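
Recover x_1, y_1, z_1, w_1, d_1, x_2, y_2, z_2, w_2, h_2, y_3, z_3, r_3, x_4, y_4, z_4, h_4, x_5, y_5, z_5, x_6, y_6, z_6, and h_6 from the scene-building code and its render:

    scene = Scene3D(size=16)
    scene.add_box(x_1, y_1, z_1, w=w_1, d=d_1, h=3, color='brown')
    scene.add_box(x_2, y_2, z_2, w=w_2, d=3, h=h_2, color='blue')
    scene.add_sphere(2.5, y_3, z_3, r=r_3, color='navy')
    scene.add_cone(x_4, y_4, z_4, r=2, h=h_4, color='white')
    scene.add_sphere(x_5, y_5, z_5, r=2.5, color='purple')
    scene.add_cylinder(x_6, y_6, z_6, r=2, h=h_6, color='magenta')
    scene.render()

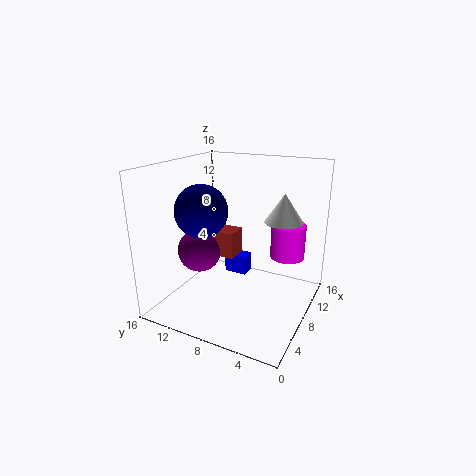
x_1 = 7.5; y_1 = 8.5; z_1 = 5.5; w_1 = 2.5; d_1 = 2.5; x_2 = 13; y_2 = 9.5; z_2 = 0.5; w_2 = 2; h_2 = 2.5; y_3 = 9; z_3 = 12.5; r_3 = 2.5; x_4 = 8.5; y_4 = 3; z_4 = 10.5; h_4 = 3; x_5 = 7; y_5 = 12.5; z_5 = 6; x_6 = 12; y_6 = 3.5; z_6 = 5; h_6 = 4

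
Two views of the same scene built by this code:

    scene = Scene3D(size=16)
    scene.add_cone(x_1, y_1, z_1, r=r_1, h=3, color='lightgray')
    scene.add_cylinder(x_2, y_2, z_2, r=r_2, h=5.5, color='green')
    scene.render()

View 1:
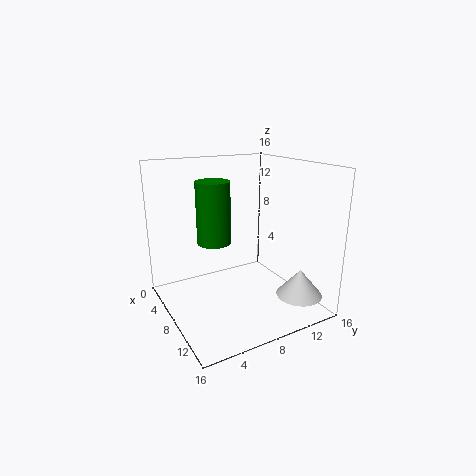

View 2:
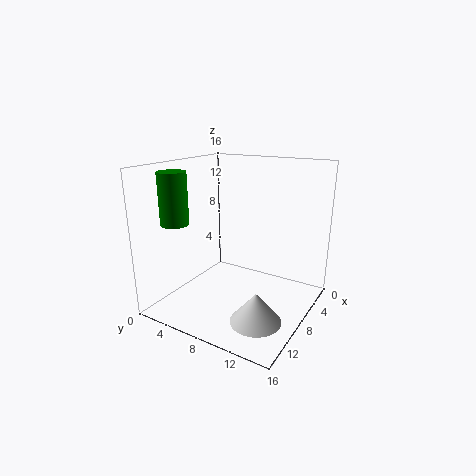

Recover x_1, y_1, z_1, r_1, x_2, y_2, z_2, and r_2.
x_1 = 13
y_1 = 13
z_1 = 2
r_1 = 2.5
x_2 = 12.5
y_2 = 3
z_2 = 10
r_2 = 1.5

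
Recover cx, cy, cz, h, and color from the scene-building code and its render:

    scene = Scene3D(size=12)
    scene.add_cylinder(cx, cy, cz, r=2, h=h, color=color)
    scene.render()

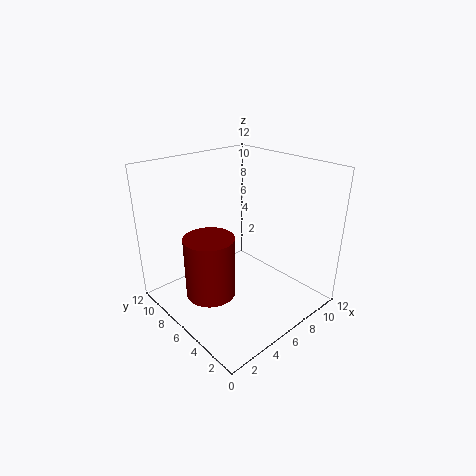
cx = 3
cy = 6
cz = 2
h = 5
color = 'maroon'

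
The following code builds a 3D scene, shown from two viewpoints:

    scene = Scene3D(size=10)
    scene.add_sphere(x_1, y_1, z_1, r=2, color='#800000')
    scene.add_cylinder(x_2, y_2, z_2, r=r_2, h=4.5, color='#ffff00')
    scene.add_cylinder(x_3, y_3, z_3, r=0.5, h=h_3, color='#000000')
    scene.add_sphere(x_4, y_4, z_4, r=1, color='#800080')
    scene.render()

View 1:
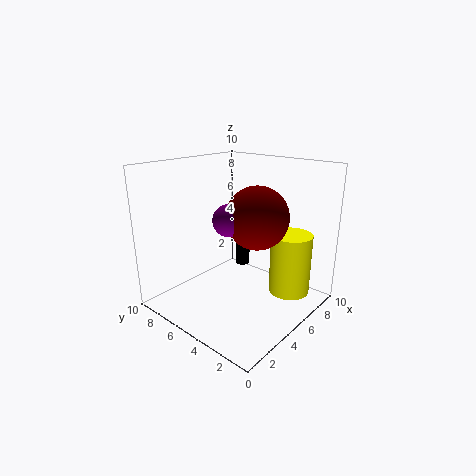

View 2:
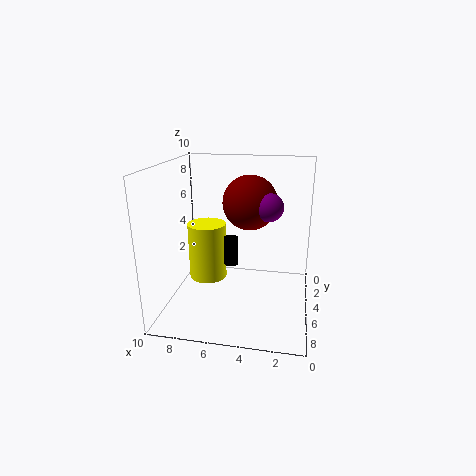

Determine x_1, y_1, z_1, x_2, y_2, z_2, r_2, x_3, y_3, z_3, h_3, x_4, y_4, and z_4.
x_1 = 4.5; y_1 = 3; z_1 = 7; x_2 = 8; y_2 = 2.5; z_2 = 0.5; r_2 = 1.5; x_3 = 5.5; y_3 = 5; z_3 = 3; h_3 = 2; x_4 = 3; y_4 = 4; z_4 = 7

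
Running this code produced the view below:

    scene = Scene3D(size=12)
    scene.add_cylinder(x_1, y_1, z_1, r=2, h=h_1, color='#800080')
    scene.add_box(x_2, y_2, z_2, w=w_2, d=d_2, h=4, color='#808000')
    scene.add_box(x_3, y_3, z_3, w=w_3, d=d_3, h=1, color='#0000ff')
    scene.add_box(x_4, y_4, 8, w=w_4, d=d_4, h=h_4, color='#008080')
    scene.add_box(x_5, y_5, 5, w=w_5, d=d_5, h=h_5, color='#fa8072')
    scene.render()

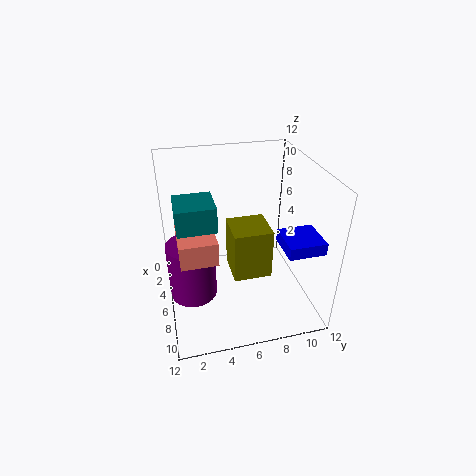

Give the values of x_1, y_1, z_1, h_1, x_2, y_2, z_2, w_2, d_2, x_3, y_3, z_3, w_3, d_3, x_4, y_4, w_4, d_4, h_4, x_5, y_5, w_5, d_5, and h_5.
x_1 = 6; y_1 = 2; z_1 = 1; h_1 = 5; x_2 = 6; y_2 = 5; z_2 = 4; w_2 = 3; d_2 = 3; x_3 = 7; y_3 = 9; z_3 = 6; w_3 = 3; d_3 = 3; x_4 = 5; y_4 = 1; w_4 = 3; d_4 = 3; h_4 = 2; x_5 = 4; y_5 = 1; w_5 = 4; d_5 = 3; h_5 = 2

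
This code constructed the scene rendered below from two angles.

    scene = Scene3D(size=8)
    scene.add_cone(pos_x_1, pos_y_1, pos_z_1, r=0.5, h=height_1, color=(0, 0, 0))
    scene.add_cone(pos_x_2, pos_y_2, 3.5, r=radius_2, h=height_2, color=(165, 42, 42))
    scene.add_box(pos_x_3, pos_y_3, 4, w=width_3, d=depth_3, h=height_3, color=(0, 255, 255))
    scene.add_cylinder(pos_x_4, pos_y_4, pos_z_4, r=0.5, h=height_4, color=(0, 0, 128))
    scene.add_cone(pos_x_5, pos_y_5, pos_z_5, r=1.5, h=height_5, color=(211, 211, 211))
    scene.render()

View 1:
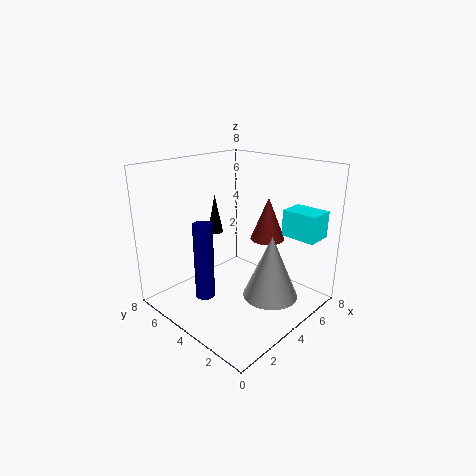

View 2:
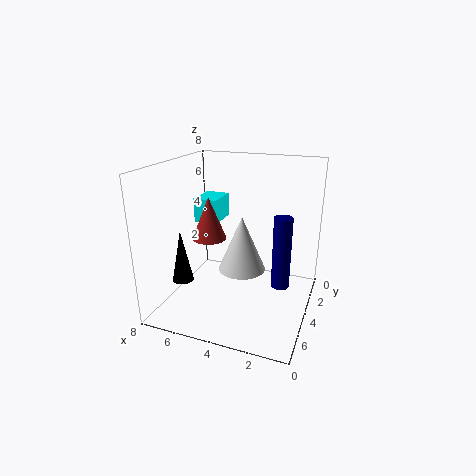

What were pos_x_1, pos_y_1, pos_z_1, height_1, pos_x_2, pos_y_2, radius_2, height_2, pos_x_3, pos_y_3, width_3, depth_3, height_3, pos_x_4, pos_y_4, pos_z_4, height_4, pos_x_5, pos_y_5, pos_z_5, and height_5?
pos_x_1 = 5.5, pos_y_1 = 7.5, pos_z_1 = 3, height_1 = 2.5, pos_x_2 = 6, pos_y_2 = 3.5, radius_2 = 1, height_2 = 2.5, pos_x_3 = 6, pos_y_3 = 0.5, width_3 = 1.5, depth_3 = 2, height_3 = 1.5, pos_x_4 = 1.5, pos_y_4 = 4, pos_z_4 = 1.5, height_4 = 4, pos_x_5 = 4.5, pos_y_5 = 2, pos_z_5 = 1, height_5 = 3.5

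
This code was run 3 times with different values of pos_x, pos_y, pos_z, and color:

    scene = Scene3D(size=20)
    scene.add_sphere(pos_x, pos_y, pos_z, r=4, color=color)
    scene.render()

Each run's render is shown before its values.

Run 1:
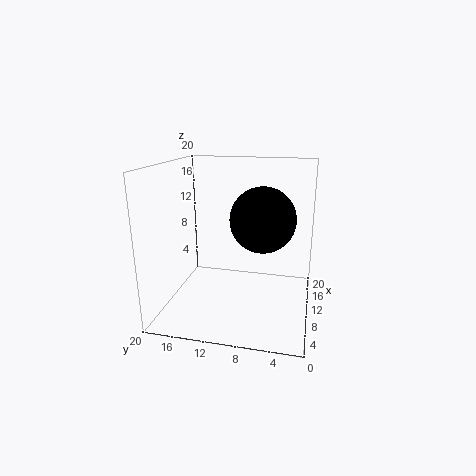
pos_x = 6
pos_y = 6
pos_z = 14
color = 'black'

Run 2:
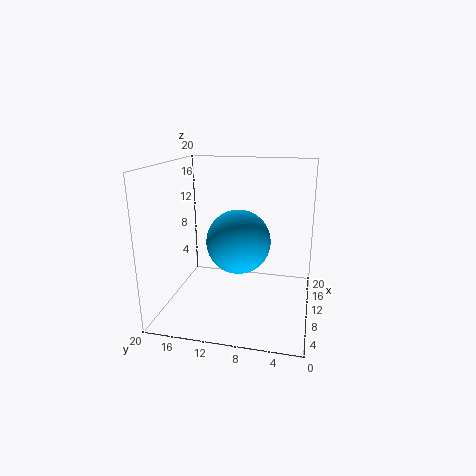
pos_x = 6
pos_y = 9
pos_z = 11
color = 'deepskyblue'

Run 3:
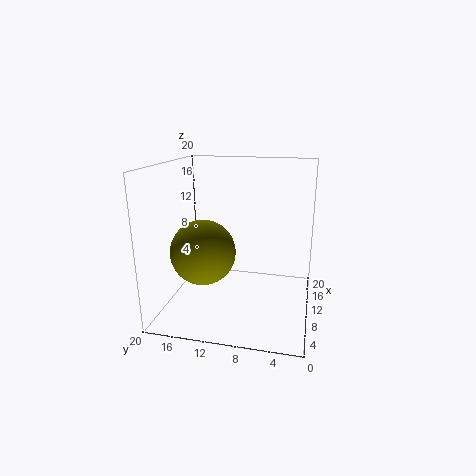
pos_x = 4
pos_y = 13
pos_z = 10
color = 'olive'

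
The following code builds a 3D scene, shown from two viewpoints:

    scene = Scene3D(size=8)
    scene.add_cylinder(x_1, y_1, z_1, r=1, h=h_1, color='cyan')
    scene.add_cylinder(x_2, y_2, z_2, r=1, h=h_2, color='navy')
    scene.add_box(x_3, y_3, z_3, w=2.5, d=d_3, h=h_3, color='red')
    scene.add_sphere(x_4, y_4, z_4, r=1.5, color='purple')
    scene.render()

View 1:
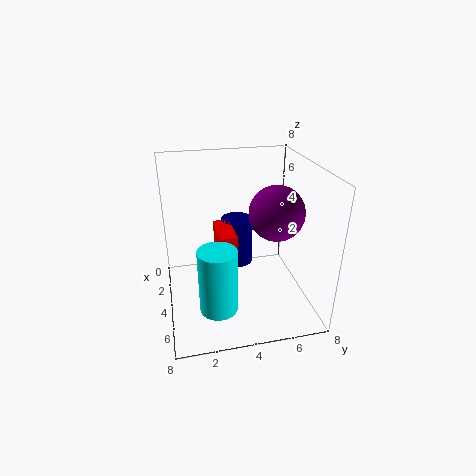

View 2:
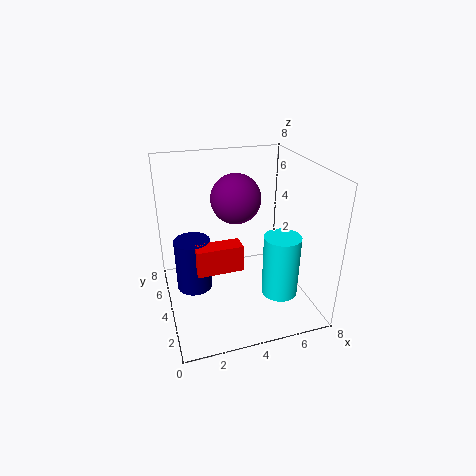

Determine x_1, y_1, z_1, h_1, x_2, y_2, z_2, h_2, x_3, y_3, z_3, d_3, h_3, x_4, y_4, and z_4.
x_1 = 6, y_1 = 2.5, z_1 = 1, h_1 = 3.5, x_2 = 1.5, y_2 = 4.5, z_2 = 1, h_2 = 3, x_3 = 1.5, y_3 = 3, z_3 = 2.5, d_3 = 1, h_3 = 1.5, x_4 = 4.5, y_4 = 6, z_4 = 5.5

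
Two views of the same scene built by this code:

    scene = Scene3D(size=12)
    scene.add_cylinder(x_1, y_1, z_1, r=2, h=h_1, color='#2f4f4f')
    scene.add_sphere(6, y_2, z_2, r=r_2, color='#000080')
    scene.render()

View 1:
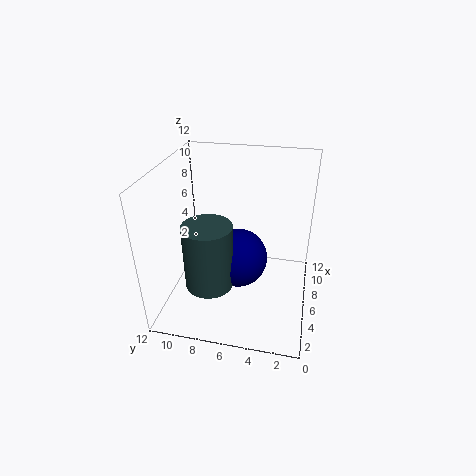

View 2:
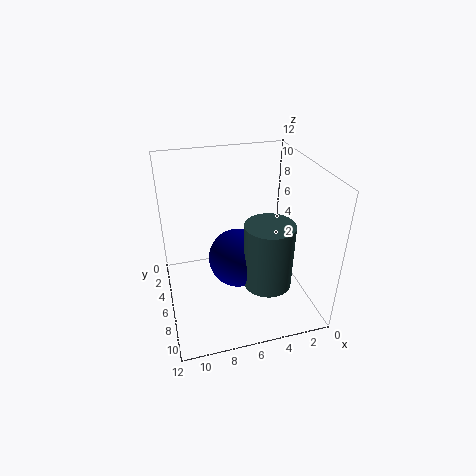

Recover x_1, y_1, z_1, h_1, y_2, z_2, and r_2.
x_1 = 4, y_1 = 8, z_1 = 2.5, h_1 = 5.5, y_2 = 6, z_2 = 4, r_2 = 2.5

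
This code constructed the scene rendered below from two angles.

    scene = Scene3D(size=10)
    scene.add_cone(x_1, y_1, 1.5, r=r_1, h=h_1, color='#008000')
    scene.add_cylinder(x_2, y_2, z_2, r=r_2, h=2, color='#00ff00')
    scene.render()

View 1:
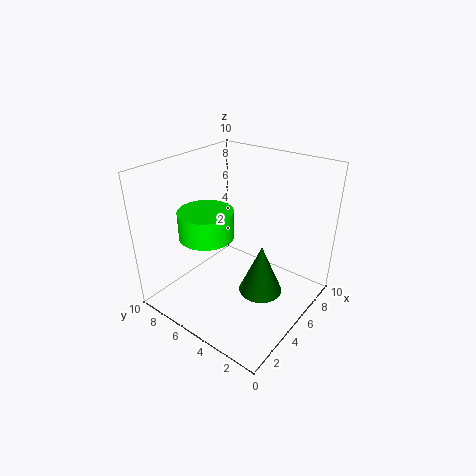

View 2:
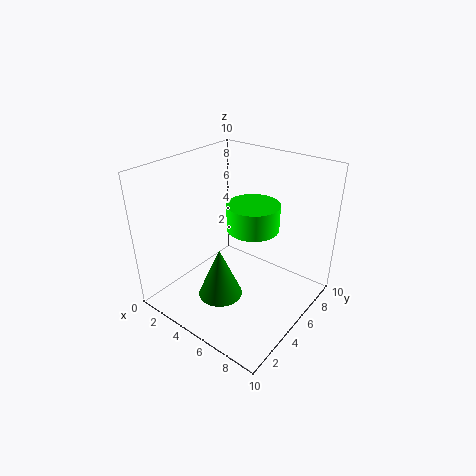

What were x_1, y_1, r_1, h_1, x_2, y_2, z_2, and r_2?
x_1 = 5
y_1 = 3
r_1 = 1.5
h_1 = 3.5
x_2 = 4.5
y_2 = 7.5
z_2 = 4.5
r_2 = 2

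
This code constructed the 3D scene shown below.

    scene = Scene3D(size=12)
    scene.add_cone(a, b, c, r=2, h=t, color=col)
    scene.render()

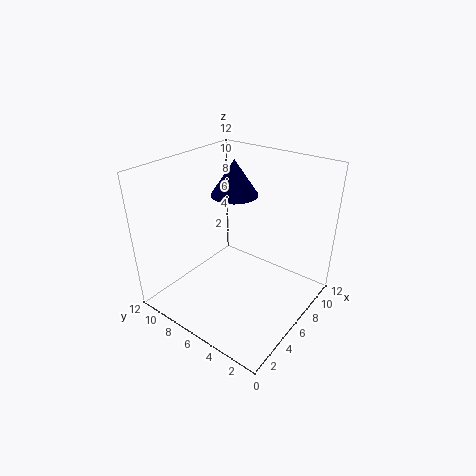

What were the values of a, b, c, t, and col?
a = 7.5, b = 7.5, c = 9, t = 3, col = 'navy'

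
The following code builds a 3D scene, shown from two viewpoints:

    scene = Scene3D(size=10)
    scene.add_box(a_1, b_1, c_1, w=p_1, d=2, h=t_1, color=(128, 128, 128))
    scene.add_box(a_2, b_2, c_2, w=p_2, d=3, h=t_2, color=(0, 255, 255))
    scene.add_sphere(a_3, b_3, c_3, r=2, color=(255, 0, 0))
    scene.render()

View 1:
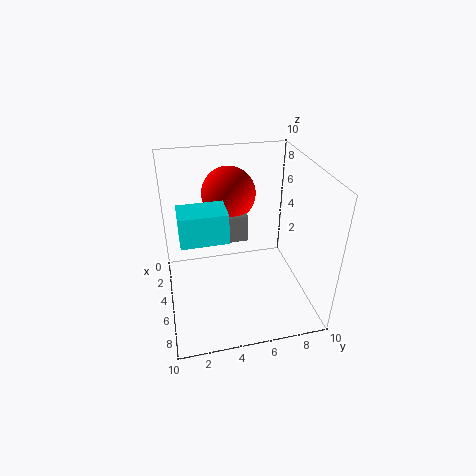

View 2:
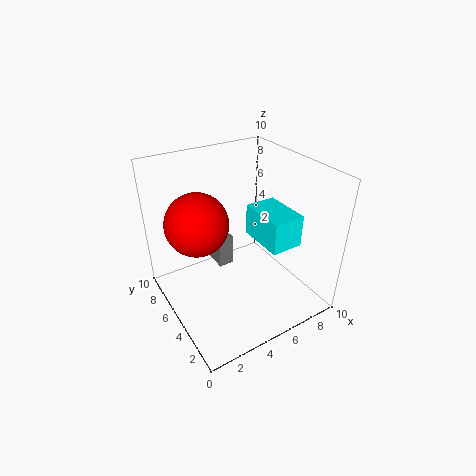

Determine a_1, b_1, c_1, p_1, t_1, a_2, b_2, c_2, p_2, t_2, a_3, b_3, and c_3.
a_1 = 3, b_1 = 4, c_1 = 4, p_1 = 1, t_1 = 2, a_2 = 5, b_2 = 1, c_2 = 6, p_2 = 2, t_2 = 2, a_3 = 2, b_3 = 5, c_3 = 7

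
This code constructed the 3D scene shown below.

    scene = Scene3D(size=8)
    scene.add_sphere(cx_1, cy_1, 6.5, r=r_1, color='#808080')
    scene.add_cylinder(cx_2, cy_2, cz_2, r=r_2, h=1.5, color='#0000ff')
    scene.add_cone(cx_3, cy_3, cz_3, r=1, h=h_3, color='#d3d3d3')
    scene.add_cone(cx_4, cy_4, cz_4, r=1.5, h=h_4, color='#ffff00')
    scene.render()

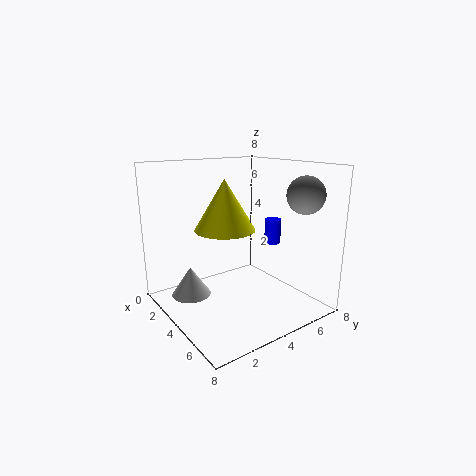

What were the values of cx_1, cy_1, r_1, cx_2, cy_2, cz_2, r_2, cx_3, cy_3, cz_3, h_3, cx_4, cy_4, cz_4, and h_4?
cx_1 = 6.5
cy_1 = 6.5
r_1 = 1
cx_2 = 3.5
cy_2 = 7
cz_2 = 3
r_2 = 0.5
cx_3 = 4
cy_3 = 1
cz_3 = 1.5
h_3 = 1.5
cx_4 = 5
cy_4 = 2.5
cz_4 = 5
h_4 = 2.5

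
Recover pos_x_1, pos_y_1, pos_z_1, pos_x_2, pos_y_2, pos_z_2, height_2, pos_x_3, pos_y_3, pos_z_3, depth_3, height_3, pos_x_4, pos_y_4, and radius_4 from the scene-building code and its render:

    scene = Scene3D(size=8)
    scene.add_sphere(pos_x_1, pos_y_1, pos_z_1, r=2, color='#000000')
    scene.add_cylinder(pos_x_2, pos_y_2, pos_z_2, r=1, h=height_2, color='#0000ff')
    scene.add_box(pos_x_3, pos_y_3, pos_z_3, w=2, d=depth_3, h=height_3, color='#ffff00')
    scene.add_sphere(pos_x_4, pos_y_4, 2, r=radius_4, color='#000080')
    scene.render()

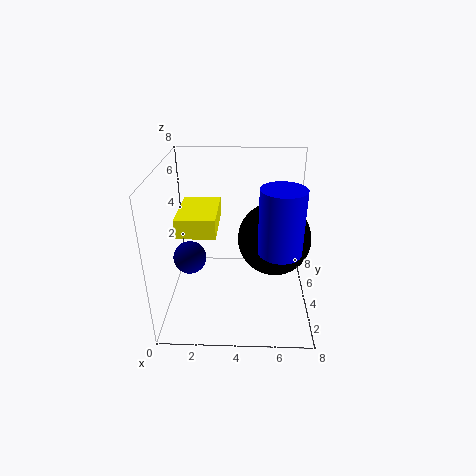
pos_x_1 = 6
pos_y_1 = 4
pos_z_1 = 4
pos_x_2 = 6
pos_y_2 = 1
pos_z_2 = 5
height_2 = 3
pos_x_3 = 1
pos_y_3 = 2
pos_z_3 = 5
depth_3 = 3
height_3 = 1
pos_x_4 = 1
pos_y_4 = 5
radius_4 = 1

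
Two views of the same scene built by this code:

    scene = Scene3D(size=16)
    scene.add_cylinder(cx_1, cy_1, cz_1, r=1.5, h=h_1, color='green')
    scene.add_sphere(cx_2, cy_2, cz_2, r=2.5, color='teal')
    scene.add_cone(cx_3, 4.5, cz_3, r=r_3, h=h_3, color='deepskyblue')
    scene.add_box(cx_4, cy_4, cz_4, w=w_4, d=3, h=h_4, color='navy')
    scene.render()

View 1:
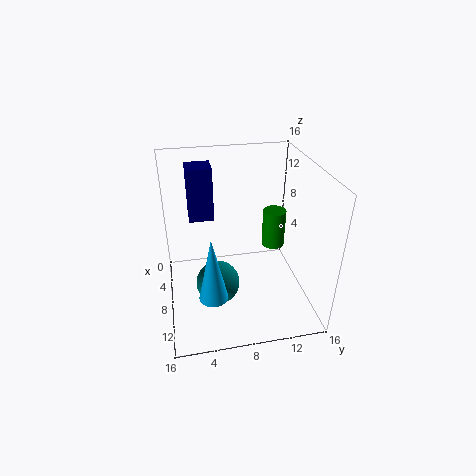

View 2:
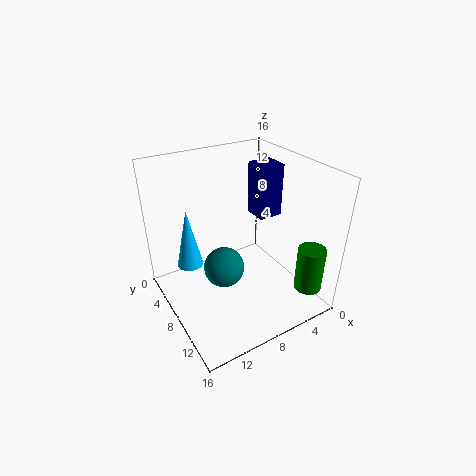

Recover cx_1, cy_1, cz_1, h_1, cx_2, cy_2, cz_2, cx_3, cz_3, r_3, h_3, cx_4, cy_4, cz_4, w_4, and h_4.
cx_1 = 2.5, cy_1 = 14, cz_1 = 3, h_1 = 5, cx_2 = 8.5, cy_2 = 5.5, cz_2 = 2.5, cx_3 = 12.5, cz_3 = 4, r_3 = 1.5, h_3 = 7, cx_4 = 0.5, cy_4 = 3, cz_4 = 8, w_4 = 3, h_4 = 6.5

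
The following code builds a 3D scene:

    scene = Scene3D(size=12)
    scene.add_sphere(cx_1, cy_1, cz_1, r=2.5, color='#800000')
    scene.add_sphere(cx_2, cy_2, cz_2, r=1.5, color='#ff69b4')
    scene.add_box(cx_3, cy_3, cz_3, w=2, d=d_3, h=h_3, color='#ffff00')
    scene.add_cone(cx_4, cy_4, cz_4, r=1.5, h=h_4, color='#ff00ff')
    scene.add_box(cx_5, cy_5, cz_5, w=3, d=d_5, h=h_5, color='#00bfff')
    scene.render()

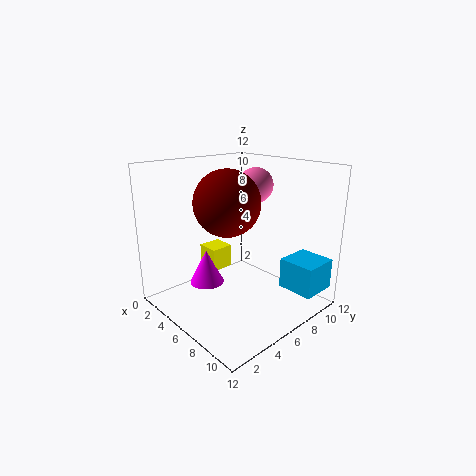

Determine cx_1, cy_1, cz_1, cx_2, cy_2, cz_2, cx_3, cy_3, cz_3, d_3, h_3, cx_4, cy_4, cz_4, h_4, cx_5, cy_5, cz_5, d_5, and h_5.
cx_1 = 7; cy_1 = 4; cz_1 = 9.5; cx_2 = 5.5; cy_2 = 8.5; cz_2 = 10; cx_3 = 2; cy_3 = 5; cz_3 = 2.5; d_3 = 2; h_3 = 2; cx_4 = 3.5; cy_4 = 4.5; cz_4 = 1.5; h_4 = 3; cx_5 = 9; cy_5 = 8; cz_5 = 2; d_5 = 3; h_5 = 2.5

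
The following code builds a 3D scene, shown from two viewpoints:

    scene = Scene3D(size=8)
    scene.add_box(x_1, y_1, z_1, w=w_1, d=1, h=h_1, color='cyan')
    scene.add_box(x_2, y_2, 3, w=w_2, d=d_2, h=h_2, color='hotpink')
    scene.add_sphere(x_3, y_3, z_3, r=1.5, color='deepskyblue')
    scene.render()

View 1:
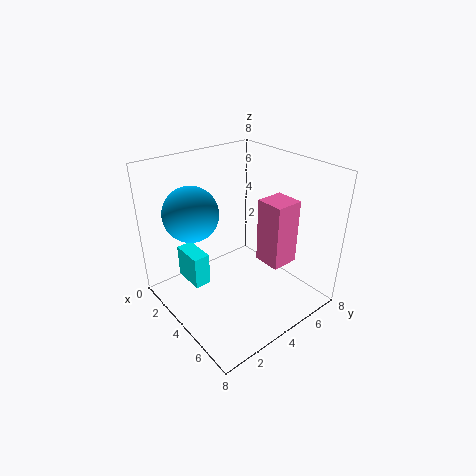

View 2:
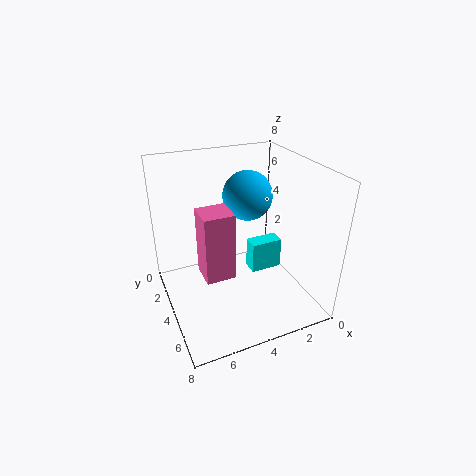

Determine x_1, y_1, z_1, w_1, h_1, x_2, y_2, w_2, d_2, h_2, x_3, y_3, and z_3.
x_1 = 0.5, y_1 = 2, z_1 = 0.5, w_1 = 2, h_1 = 2, x_2 = 5, y_2 = 4.5, w_2 = 1.5, d_2 = 1.5, h_2 = 3.5, x_3 = 2.5, y_3 = 2, z_3 = 5.5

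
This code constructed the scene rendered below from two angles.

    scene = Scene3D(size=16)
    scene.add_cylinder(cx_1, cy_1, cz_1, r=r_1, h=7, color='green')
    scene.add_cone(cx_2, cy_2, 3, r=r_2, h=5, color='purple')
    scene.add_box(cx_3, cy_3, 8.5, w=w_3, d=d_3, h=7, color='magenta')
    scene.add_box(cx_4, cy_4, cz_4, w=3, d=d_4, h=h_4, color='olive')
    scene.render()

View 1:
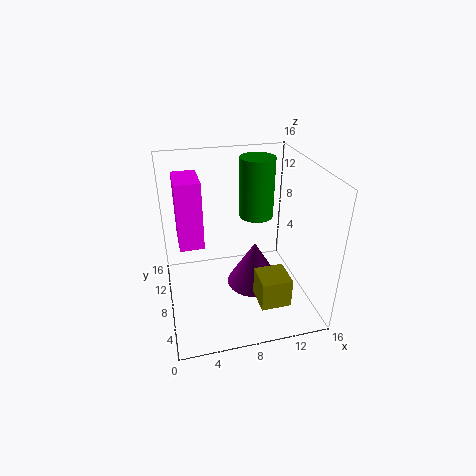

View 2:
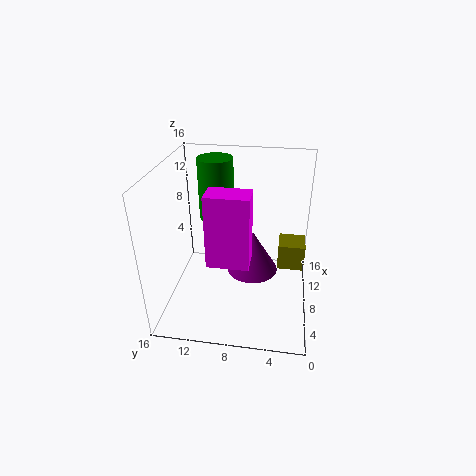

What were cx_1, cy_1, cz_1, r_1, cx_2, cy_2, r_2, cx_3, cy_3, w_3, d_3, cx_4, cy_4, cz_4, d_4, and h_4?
cx_1 = 11
cy_1 = 11
cz_1 = 9
r_1 = 2
cx_2 = 9.5
cy_2 = 6.5
r_2 = 3
cx_3 = 1.5
cy_3 = 6
w_3 = 2.5
d_3 = 4
cx_4 = 8.5
cy_4 = 0.5
cz_4 = 4
d_4 = 3
h_4 = 3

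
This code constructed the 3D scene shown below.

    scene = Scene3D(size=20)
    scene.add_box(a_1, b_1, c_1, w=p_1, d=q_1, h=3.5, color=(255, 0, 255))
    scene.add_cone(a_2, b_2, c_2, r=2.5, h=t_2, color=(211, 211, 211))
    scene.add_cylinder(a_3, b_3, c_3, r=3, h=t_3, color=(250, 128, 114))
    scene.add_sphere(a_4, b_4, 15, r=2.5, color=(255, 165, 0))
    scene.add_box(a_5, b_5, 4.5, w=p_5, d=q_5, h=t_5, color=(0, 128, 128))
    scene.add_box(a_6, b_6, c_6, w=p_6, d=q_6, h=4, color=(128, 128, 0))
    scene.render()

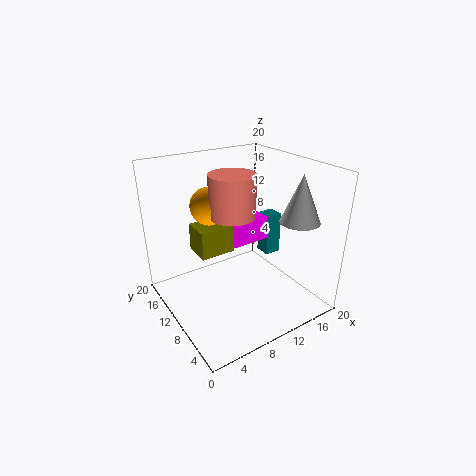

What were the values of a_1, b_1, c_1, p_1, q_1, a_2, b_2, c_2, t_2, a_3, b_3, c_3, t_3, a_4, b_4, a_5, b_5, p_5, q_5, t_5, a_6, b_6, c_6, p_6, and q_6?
a_1 = 10, b_1 = 11.5, c_1 = 7.5, p_1 = 6.5, q_1 = 3, a_2 = 14.5, b_2 = 3, c_2 = 14, t_2 = 6, a_3 = 8.5, b_3 = 9, c_3 = 14, t_3 = 5.5, a_4 = 6.5, b_4 = 11.5, a_5 = 16.5, b_5 = 11.5, p_5 = 2.5, q_5 = 2.5, t_5 = 6.5, a_6 = 5, b_6 = 11, c_6 = 7.5, p_6 = 5, q_6 = 4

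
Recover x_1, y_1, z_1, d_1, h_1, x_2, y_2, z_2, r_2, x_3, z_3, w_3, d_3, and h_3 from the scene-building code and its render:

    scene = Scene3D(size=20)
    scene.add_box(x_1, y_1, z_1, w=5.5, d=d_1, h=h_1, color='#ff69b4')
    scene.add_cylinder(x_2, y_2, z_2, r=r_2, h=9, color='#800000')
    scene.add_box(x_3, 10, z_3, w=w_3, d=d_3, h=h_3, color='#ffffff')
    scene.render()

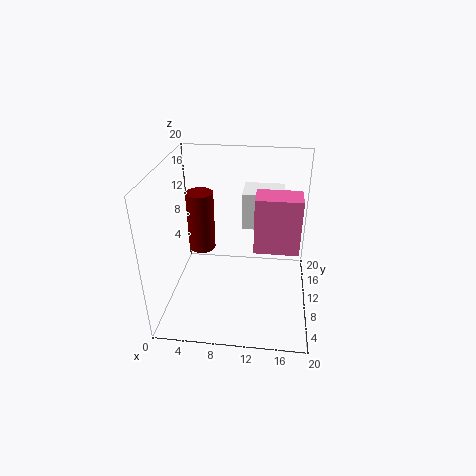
x_1 = 12.5
y_1 = 5
z_1 = 11
d_1 = 3.5
h_1 = 7
x_2 = 4
y_2 = 13.5
z_2 = 6
r_2 = 2
x_3 = 10.5
z_3 = 11.5
w_3 = 5.5
d_3 = 4.5
h_3 = 5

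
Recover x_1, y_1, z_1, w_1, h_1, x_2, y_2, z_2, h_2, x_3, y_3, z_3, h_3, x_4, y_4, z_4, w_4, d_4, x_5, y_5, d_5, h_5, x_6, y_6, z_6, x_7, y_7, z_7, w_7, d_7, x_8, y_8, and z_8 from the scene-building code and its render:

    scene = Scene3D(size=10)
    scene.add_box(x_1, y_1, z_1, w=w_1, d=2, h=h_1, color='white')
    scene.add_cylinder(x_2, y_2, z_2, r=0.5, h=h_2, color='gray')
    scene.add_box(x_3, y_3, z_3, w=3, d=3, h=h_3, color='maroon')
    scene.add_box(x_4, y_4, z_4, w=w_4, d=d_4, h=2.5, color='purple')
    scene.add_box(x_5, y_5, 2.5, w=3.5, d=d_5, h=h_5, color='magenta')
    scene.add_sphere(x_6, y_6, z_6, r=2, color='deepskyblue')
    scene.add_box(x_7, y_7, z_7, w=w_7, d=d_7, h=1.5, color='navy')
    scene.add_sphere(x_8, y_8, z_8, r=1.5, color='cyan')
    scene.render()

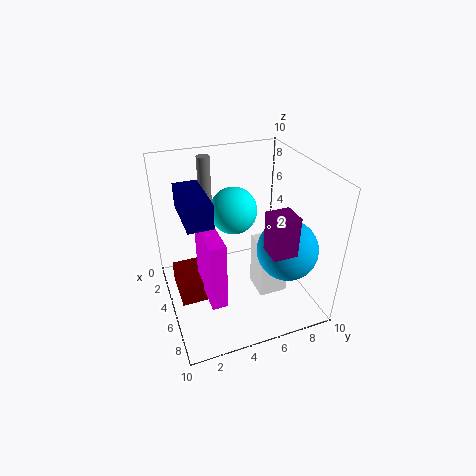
x_1 = 5
y_1 = 6
z_1 = 1
w_1 = 2
h_1 = 4
x_2 = 0.5
y_2 = 4
z_2 = 4.5
h_2 = 5
x_3 = 3.5
y_3 = 0.5
z_3 = 1.5
h_3 = 1.5
x_4 = 8
y_4 = 5.5
z_4 = 6
w_4 = 1.5
d_4 = 1.5
x_5 = 5
y_5 = 2
d_5 = 1
h_5 = 4.5
x_6 = 7.5
y_6 = 7.5
z_6 = 5
x_7 = 4.5
y_7 = 1
z_7 = 8
w_7 = 3.5
d_7 = 1.5
x_8 = 5.5
y_8 = 4.5
z_8 = 7.5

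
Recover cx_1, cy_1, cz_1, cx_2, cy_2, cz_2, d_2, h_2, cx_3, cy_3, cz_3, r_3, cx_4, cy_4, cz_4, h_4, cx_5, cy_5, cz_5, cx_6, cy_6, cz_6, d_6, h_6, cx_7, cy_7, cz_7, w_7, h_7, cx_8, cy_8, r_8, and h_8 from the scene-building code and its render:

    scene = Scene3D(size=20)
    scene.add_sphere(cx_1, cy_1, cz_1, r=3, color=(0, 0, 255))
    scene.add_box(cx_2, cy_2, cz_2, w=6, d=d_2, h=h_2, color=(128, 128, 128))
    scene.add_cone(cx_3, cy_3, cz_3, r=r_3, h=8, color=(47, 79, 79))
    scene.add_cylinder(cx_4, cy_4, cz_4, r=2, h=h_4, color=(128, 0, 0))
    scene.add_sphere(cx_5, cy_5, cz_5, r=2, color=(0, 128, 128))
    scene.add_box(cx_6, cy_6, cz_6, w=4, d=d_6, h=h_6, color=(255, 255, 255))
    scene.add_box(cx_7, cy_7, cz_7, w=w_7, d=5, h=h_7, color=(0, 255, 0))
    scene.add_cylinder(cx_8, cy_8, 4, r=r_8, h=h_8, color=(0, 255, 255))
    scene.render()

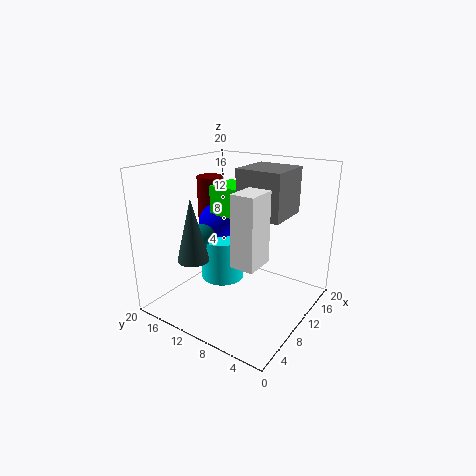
cx_1 = 11
cy_1 = 14
cz_1 = 11
cx_2 = 8
cy_2 = 3
cz_2 = 14
d_2 = 6
h_2 = 6
cx_3 = 3
cy_3 = 12
cz_3 = 9
r_3 = 2
cx_4 = 14
cy_4 = 18
cz_4 = 9
h_4 = 8
cx_5 = 7
cy_5 = 14
cz_5 = 10
cx_6 = 4
cy_6 = 4
cz_6 = 9
d_6 = 3
h_6 = 9
cx_7 = 9
cy_7 = 9
cz_7 = 13
w_7 = 5
h_7 = 4
cx_8 = 9
cy_8 = 12
r_8 = 3
h_8 = 6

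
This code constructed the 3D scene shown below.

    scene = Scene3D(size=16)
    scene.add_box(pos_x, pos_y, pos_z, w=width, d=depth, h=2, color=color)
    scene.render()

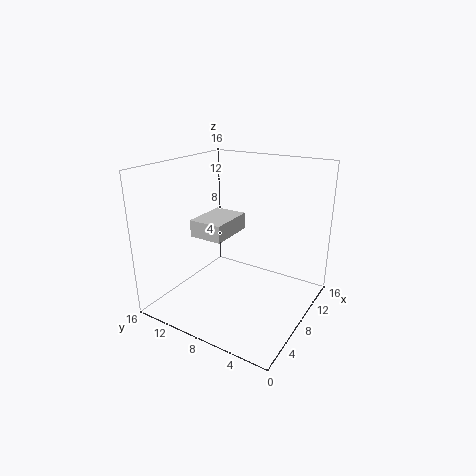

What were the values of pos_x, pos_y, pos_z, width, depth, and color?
pos_x = 6.5
pos_y = 9.5
pos_z = 7.5
width = 5.5
depth = 4
color = 'lightgray'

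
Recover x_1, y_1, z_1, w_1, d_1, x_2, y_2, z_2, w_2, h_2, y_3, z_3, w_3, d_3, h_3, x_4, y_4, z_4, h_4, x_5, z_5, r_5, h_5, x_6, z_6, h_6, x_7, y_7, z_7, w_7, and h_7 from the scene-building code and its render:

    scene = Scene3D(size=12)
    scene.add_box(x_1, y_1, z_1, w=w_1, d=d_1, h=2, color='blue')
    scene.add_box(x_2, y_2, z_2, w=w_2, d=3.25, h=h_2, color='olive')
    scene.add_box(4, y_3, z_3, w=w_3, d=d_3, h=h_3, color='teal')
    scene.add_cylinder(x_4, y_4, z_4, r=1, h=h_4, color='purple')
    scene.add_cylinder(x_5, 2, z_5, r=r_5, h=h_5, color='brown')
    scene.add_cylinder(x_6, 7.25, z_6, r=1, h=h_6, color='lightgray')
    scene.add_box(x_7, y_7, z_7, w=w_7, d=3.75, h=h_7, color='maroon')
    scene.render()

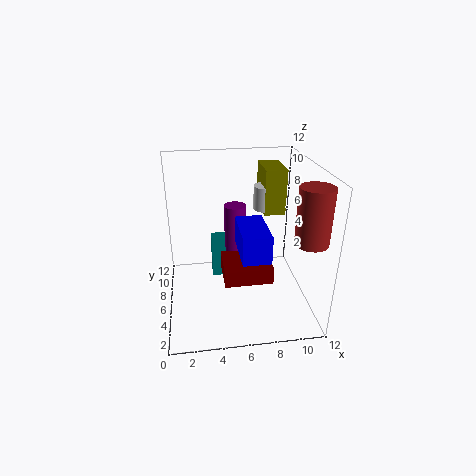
x_1 = 5.5; y_1 = 0.5; z_1 = 6.75; w_1 = 2; d_1 = 3.75; x_2 = 8.25; y_2 = 6.25; z_2 = 7.75; w_2 = 1.75; h_2 = 3.75; y_3 = 9.25; z_3 = 0.25; w_3 = 1.75; d_3 = 1.5; h_3 = 4; x_4 = 6.25; y_4 = 9.5; z_4 = 1.75; h_4 = 5.75; x_5 = 10.75; z_5 = 7.25; r_5 = 1.25; h_5 = 4.25; x_6 = 8.5; z_6 = 8; h_6 = 2; x_7 = 4.75; y_7 = 5; z_7 = 1.75; w_7 = 4.25; h_7 = 1.5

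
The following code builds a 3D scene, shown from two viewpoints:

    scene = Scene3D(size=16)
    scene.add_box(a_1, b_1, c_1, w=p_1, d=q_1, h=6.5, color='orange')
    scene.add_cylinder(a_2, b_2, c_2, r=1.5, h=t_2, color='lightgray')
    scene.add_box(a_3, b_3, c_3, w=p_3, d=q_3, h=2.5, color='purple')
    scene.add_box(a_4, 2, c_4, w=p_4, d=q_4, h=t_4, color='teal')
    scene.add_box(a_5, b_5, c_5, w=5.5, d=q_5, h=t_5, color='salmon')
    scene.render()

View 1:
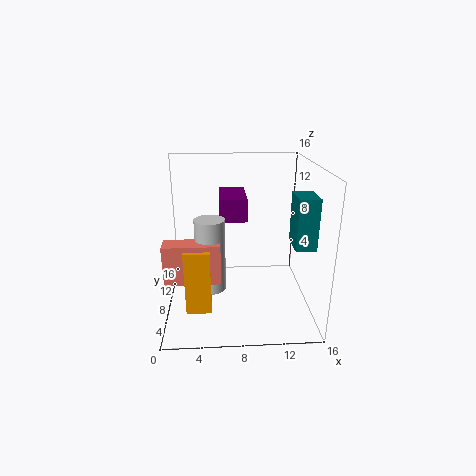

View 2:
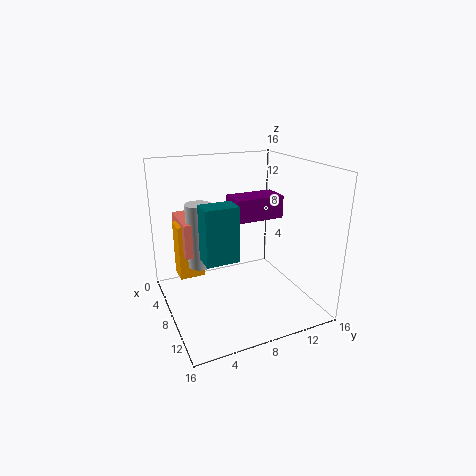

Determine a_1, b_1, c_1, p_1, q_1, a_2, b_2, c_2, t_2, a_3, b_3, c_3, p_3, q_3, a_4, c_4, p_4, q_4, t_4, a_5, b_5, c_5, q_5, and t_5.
a_1 = 2.5
b_1 = 2
c_1 = 2.5
p_1 = 2.5
q_1 = 3
a_2 = 5
b_2 = 4.5
c_2 = 4
t_2 = 7.5
a_3 = 6
b_3 = 7.5
c_3 = 10
p_3 = 3
q_3 = 5.5
a_4 = 13
c_4 = 9
p_4 = 2
q_4 = 3
t_4 = 5
a_5 = 0.5
b_5 = 2.5
c_5 = 5.5
q_5 = 2
t_5 = 4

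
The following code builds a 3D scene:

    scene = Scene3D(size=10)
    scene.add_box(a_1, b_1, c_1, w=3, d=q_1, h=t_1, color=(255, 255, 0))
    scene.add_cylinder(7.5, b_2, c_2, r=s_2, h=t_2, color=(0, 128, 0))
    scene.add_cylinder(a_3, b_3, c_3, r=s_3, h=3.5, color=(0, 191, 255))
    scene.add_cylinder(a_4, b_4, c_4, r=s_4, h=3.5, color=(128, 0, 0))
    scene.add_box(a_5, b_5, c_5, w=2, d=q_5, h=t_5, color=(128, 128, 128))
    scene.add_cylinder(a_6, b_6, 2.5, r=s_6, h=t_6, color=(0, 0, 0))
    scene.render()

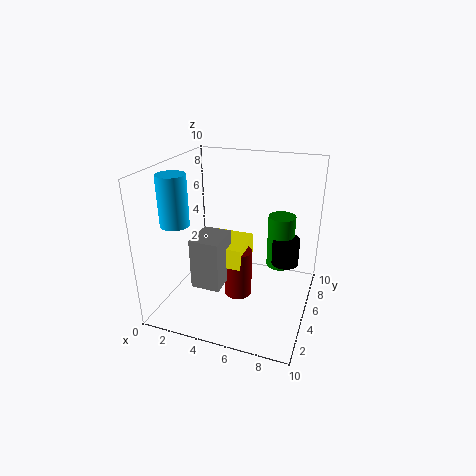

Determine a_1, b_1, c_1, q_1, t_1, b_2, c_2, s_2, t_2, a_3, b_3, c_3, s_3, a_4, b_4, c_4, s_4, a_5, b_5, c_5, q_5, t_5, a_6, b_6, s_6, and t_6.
a_1 = 2.5
b_1 = 4
c_1 = 3
q_1 = 3
t_1 = 1.5
b_2 = 7.5
c_2 = 2
s_2 = 1
t_2 = 4
a_3 = 1
b_3 = 3.5
c_3 = 6
s_3 = 1
a_4 = 5
b_4 = 5
c_4 = 0.5
s_4 = 1
a_5 = 2.5
b_5 = 2.5
c_5 = 2
q_5 = 2.5
t_5 = 3.5
a_6 = 8
b_6 = 7
s_6 = 1
t_6 = 2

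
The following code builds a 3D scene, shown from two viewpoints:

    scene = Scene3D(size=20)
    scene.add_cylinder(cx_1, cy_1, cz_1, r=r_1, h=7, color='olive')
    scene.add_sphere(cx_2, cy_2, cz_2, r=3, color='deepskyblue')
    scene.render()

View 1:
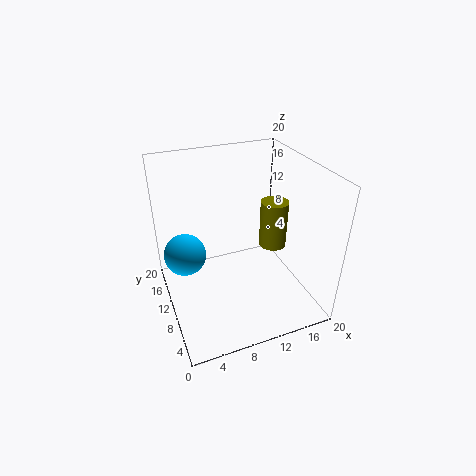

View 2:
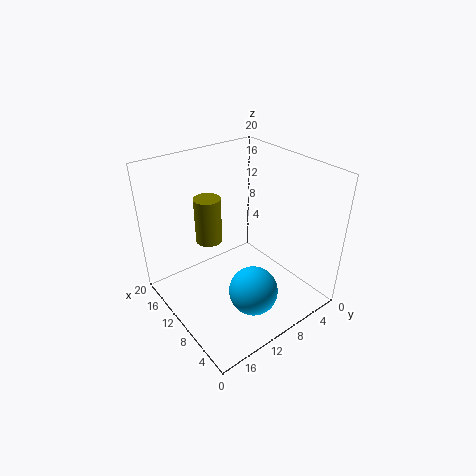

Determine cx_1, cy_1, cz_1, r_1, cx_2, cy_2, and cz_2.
cx_1 = 16
cy_1 = 11
cz_1 = 7
r_1 = 2
cx_2 = 3
cy_2 = 13
cz_2 = 7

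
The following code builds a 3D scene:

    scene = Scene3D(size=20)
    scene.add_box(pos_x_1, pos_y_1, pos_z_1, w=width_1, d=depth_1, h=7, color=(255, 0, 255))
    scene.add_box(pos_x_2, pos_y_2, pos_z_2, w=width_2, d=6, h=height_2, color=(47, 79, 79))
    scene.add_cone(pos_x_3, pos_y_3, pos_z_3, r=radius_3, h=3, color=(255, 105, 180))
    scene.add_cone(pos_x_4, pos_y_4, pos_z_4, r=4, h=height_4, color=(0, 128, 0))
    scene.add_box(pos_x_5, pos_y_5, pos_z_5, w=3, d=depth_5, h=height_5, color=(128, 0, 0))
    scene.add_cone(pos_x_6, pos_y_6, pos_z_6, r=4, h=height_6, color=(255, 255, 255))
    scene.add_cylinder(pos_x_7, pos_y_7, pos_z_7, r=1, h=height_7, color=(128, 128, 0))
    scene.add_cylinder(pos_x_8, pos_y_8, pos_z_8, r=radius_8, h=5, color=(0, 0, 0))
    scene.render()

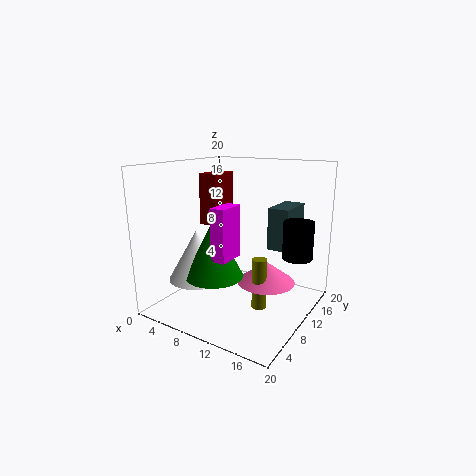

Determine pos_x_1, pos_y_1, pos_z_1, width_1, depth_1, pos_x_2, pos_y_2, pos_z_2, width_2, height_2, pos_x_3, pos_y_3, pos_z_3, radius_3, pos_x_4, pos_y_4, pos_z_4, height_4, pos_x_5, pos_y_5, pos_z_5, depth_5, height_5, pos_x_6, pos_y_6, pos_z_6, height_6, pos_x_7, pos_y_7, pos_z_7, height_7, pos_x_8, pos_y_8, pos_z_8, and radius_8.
pos_x_1 = 9; pos_y_1 = 5; pos_z_1 = 8; width_1 = 2; depth_1 = 4; pos_x_2 = 13; pos_y_2 = 13; pos_z_2 = 8; width_2 = 3; height_2 = 6; pos_x_3 = 14; pos_y_3 = 11; pos_z_3 = 4; radius_3 = 4; pos_x_4 = 8; pos_y_4 = 7; pos_z_4 = 5; height_4 = 8; pos_x_5 = 1; pos_y_5 = 13; pos_z_5 = 10; depth_5 = 5; height_5 = 8; pos_x_6 = 5; pos_y_6 = 7; pos_z_6 = 4; height_6 = 7; pos_x_7 = 14; pos_y_7 = 9; pos_z_7 = 1; height_7 = 7; pos_x_8 = 18; pos_y_8 = 12; pos_z_8 = 8; radius_8 = 2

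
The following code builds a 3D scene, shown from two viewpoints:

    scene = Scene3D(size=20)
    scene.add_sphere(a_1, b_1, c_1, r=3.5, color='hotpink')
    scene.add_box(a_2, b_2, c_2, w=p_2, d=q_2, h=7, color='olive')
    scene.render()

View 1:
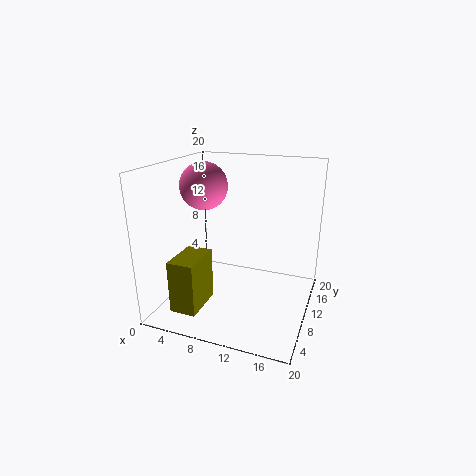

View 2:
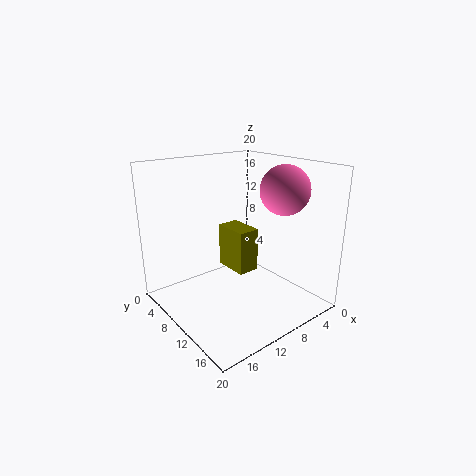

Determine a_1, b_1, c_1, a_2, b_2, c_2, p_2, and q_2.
a_1 = 3.75; b_1 = 12.5; c_1 = 16.25; a_2 = 3.75; b_2 = 1.5; c_2 = 2; p_2 = 3.5; q_2 = 5.75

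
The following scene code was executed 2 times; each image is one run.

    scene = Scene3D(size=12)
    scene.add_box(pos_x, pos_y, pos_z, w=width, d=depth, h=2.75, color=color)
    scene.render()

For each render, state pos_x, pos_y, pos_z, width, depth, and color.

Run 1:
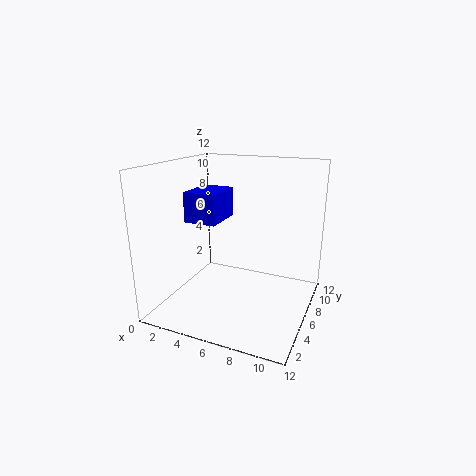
pos_x = 0.5
pos_y = 6.5
pos_z = 6.5
width = 3
depth = 4
color = 'blue'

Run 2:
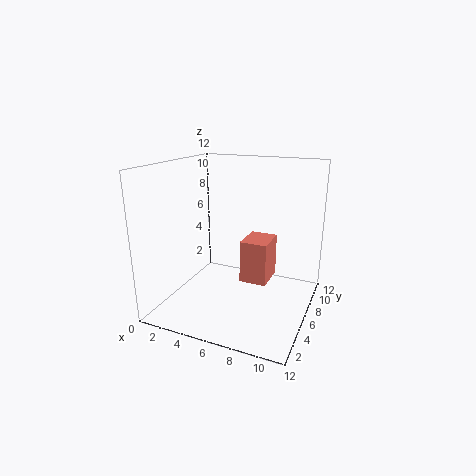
pos_x = 8.5
pos_y = 0.5
pos_z = 5.25
width = 1.75
depth = 2.25
color = 'salmon'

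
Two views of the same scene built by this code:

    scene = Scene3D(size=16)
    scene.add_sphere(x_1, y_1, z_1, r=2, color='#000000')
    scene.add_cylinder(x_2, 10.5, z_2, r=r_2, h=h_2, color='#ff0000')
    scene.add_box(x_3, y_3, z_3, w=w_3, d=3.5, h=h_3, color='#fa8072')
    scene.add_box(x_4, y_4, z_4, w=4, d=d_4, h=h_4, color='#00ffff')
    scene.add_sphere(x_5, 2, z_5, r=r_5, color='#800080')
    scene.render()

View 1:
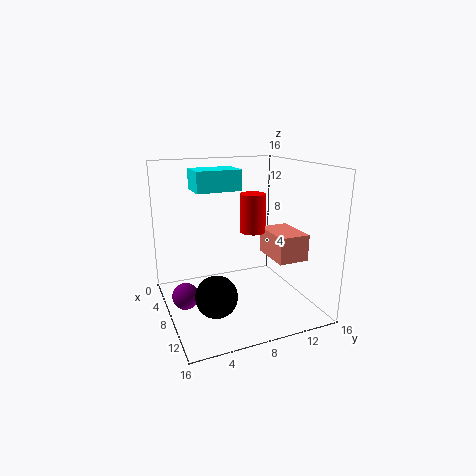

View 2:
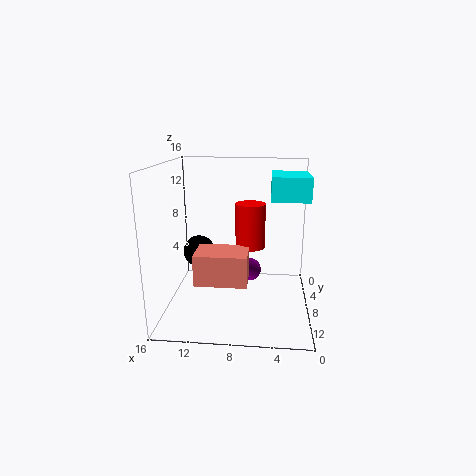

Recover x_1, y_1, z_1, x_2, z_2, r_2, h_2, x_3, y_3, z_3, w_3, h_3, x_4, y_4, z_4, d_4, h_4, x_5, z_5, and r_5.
x_1 = 13.5; y_1 = 3.5; z_1 = 4.5; x_2 = 6.5; z_2 = 8; r_2 = 1.5; h_2 = 4.5; x_3 = 6.5; y_3 = 11.5; z_3 = 5.5; w_3 = 5; h_3 = 3; x_4 = 0.5; y_4 = 4.5; z_4 = 12.5; d_4 = 5.5; h_4 = 2.5; x_5 = 7; z_5 = 1.5; r_5 = 1.5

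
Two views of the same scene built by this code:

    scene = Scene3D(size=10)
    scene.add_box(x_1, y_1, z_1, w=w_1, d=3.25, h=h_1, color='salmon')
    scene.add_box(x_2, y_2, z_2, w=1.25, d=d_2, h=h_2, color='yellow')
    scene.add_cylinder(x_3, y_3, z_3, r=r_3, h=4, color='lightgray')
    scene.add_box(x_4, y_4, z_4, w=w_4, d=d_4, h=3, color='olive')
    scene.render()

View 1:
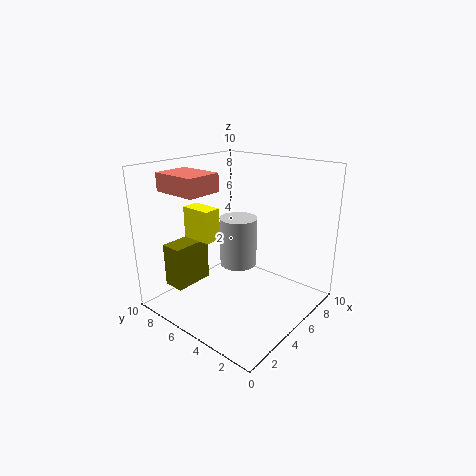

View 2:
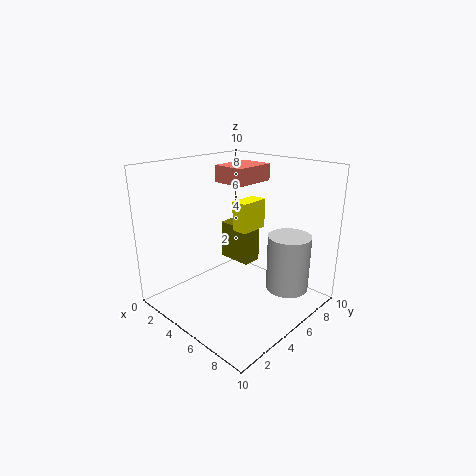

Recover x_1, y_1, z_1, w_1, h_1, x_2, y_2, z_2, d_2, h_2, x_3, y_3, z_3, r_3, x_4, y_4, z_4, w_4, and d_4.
x_1 = 1.75
y_1 = 6
z_1 = 8.25
w_1 = 2.5
h_1 = 1.25
x_2 = 3.25
y_2 = 6.25
z_2 = 4.75
d_2 = 2.25
h_2 = 2.25
x_3 = 7.75
y_3 = 7.25
z_3 = 1.25
r_3 = 1.5
x_4 = 1.25
y_4 = 7
z_4 = 1.75
w_4 = 2.75
d_4 = 1.5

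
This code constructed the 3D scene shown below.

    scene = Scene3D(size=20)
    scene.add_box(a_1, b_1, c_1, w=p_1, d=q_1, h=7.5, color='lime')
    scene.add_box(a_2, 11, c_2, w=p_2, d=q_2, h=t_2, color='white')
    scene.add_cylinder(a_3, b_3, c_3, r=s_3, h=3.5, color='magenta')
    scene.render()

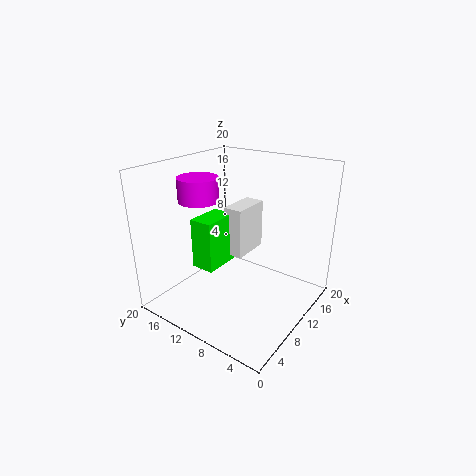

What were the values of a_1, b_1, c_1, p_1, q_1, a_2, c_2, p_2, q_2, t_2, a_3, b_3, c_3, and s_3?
a_1 = 7.5
b_1 = 13
c_1 = 4.5
p_1 = 5.5
q_1 = 3.5
a_2 = 12
c_2 = 5.5
p_2 = 6
q_2 = 3
t_2 = 7.5
a_3 = 10
b_3 = 17
c_3 = 14
s_3 = 3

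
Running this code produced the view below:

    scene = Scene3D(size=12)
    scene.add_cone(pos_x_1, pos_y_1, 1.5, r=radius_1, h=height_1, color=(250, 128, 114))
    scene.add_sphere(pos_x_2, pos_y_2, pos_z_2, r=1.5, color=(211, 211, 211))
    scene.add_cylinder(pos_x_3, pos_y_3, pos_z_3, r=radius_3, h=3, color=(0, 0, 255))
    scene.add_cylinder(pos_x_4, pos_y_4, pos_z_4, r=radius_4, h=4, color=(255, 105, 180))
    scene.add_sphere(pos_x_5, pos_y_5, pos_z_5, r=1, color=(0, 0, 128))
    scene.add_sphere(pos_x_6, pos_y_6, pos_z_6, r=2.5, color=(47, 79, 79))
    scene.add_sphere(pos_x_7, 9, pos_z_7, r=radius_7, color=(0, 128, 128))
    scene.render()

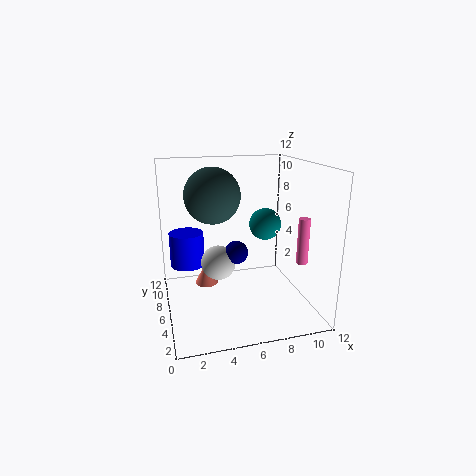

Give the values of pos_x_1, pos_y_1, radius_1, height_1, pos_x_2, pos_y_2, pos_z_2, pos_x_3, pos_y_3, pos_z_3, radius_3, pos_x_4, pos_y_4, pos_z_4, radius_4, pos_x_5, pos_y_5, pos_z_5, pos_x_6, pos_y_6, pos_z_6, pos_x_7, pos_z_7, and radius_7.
pos_x_1 = 3.5; pos_y_1 = 7.5; radius_1 = 1; height_1 = 2; pos_x_2 = 4.5; pos_y_2 = 7; pos_z_2 = 3.5; pos_x_3 = 2; pos_y_3 = 8.5; pos_z_3 = 3; radius_3 = 1.5; pos_x_4 = 11.5; pos_y_4 = 5; pos_z_4 = 3.5; radius_4 = 0.5; pos_x_5 = 6; pos_y_5 = 6.5; pos_z_5 = 4.5; pos_x_6 = 4.5; pos_y_6 = 9; pos_z_6 = 9; pos_x_7 = 9.5; pos_z_7 = 6; radius_7 = 1.5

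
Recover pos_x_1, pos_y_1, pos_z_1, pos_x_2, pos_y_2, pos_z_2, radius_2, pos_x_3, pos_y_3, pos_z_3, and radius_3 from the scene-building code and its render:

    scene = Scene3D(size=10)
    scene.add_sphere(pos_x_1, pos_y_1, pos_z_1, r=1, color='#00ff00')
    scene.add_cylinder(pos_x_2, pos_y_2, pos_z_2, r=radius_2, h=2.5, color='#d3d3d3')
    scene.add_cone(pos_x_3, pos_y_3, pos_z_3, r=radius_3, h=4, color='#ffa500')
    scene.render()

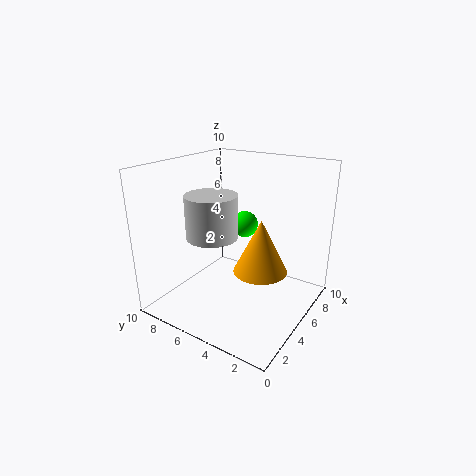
pos_x_1 = 7.5; pos_y_1 = 6; pos_z_1 = 5; pos_x_2 = 1.5; pos_y_2 = 4.5; pos_z_2 = 6.5; radius_2 = 1.5; pos_x_3 = 6.5; pos_y_3 = 4; pos_z_3 = 2; radius_3 = 2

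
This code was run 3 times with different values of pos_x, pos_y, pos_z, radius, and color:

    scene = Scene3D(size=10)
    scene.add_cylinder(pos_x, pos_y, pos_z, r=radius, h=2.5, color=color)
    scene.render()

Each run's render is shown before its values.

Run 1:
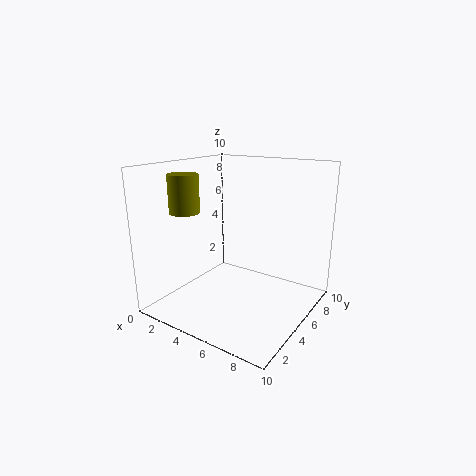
pos_x = 2.5
pos_y = 2.5
pos_z = 7
radius = 1
color = 'olive'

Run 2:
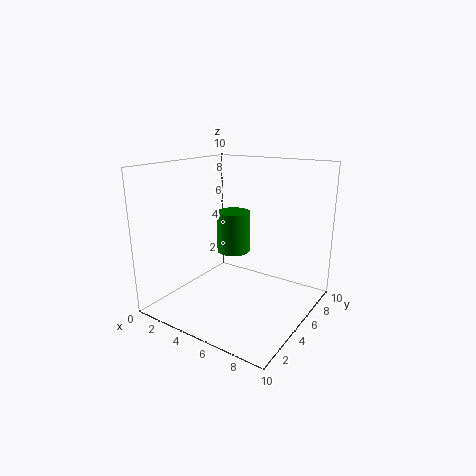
pos_x = 6
pos_y = 3
pos_z = 5
radius = 1
color = 'green'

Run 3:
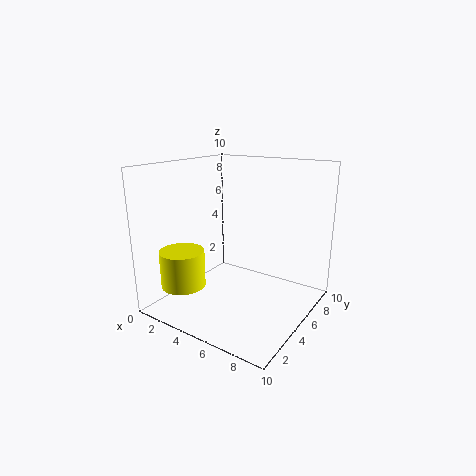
pos_x = 2.5
pos_y = 2
pos_z = 2
radius = 1.5
color = 'yellow'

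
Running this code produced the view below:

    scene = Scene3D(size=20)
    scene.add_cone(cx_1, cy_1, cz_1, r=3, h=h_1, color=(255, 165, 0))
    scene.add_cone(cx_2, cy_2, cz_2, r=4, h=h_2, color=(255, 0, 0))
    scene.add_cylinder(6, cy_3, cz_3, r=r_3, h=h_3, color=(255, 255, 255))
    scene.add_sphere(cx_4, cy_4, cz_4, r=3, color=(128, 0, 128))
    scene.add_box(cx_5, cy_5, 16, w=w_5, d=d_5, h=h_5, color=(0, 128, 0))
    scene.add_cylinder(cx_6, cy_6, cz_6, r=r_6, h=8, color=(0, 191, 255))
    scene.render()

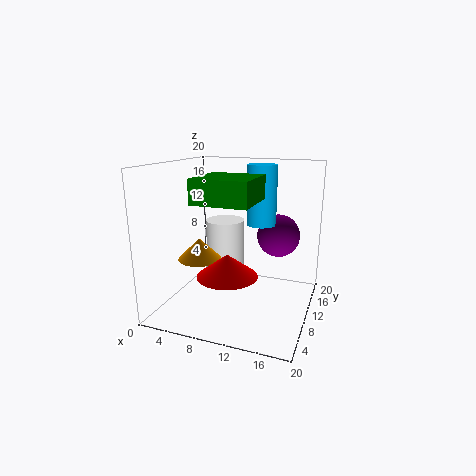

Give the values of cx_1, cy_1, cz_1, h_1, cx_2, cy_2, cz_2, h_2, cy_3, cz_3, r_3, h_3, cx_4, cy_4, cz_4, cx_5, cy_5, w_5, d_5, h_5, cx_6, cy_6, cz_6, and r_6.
cx_1 = 5
cy_1 = 8
cz_1 = 7
h_1 = 3
cx_2 = 10
cy_2 = 6
cz_2 = 6
h_2 = 3
cy_3 = 15
cz_3 = 2
r_3 = 3
h_3 = 9
cx_4 = 15
cy_4 = 13
cz_4 = 10
cx_5 = 7
cy_5 = 2
w_5 = 7
d_5 = 7
h_5 = 3
cx_6 = 13
cy_6 = 11
cz_6 = 12
r_6 = 2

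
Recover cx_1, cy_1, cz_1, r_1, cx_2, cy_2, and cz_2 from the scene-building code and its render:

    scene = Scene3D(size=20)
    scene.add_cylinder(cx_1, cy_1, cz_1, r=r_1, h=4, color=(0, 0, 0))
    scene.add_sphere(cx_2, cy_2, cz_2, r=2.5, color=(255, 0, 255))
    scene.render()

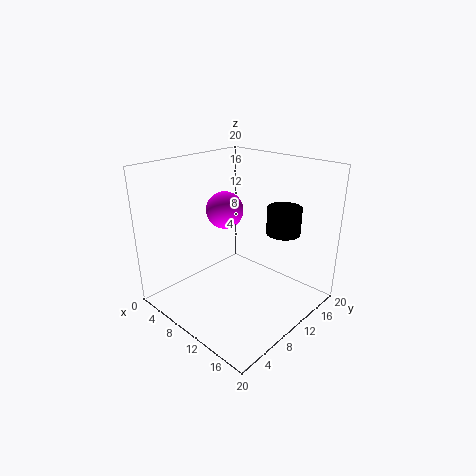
cx_1 = 13; cy_1 = 16.5; cz_1 = 9.5; r_1 = 2.5; cx_2 = 8.5; cy_2 = 9; cz_2 = 14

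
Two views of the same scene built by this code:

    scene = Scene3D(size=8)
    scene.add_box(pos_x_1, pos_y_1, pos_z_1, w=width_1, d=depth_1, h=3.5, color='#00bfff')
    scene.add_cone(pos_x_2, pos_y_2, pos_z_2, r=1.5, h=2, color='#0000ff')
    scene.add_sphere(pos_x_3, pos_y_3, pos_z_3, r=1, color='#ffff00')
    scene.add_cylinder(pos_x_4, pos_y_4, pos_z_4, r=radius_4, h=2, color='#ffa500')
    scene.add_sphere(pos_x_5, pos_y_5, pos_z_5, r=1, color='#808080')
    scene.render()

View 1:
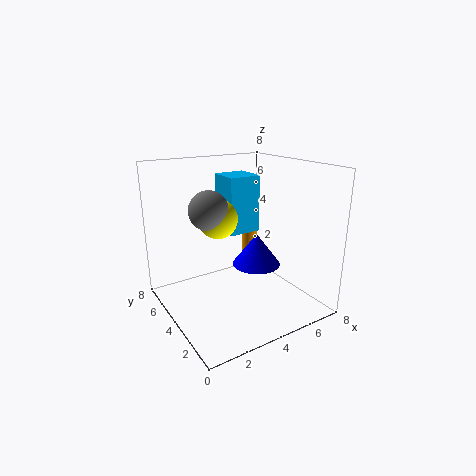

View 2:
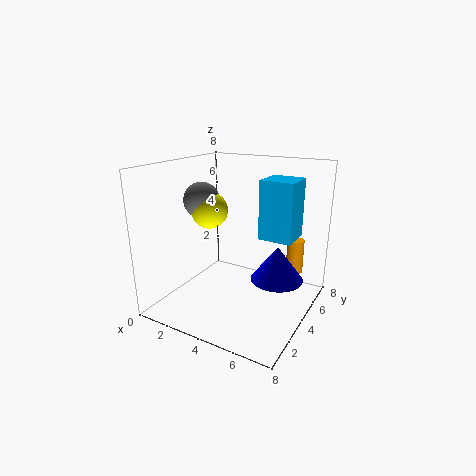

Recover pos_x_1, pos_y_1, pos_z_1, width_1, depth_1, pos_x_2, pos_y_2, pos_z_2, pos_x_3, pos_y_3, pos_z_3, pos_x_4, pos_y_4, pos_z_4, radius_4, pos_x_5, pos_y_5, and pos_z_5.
pos_x_1 = 4.5; pos_y_1 = 5.5; pos_z_1 = 3.5; width_1 = 2; depth_1 = 2; pos_x_2 = 6; pos_y_2 = 5; pos_z_2 = 1.5; pos_x_3 = 2.5; pos_y_3 = 3.5; pos_z_3 = 5.5; pos_x_4 = 6.5; pos_y_4 = 6.5; pos_z_4 = 1.5; radius_4 = 0.5; pos_x_5 = 2; pos_y_5 = 3.5; pos_z_5 = 6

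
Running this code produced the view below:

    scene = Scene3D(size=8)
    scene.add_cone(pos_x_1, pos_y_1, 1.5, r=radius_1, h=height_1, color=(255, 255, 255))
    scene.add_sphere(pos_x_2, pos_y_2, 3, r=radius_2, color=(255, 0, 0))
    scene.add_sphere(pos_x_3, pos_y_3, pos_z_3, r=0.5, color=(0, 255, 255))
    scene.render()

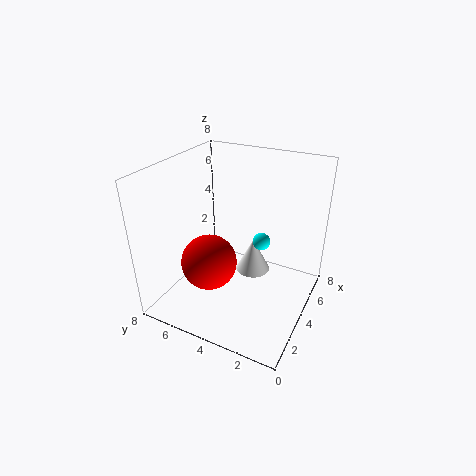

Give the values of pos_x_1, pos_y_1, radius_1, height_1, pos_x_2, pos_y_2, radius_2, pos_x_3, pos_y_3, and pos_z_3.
pos_x_1 = 5, pos_y_1 = 3.5, radius_1 = 1, height_1 = 2, pos_x_2 = 2.5, pos_y_2 = 5, radius_2 = 1.5, pos_x_3 = 5, pos_y_3 = 3, pos_z_3 = 3.5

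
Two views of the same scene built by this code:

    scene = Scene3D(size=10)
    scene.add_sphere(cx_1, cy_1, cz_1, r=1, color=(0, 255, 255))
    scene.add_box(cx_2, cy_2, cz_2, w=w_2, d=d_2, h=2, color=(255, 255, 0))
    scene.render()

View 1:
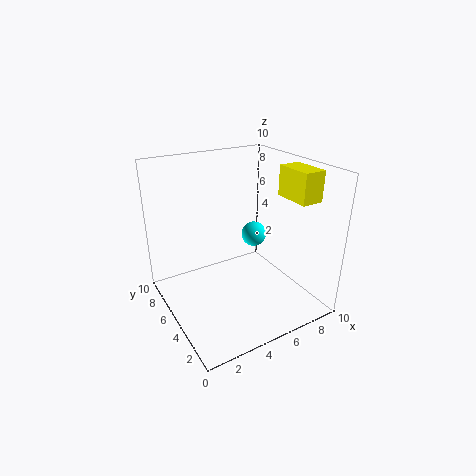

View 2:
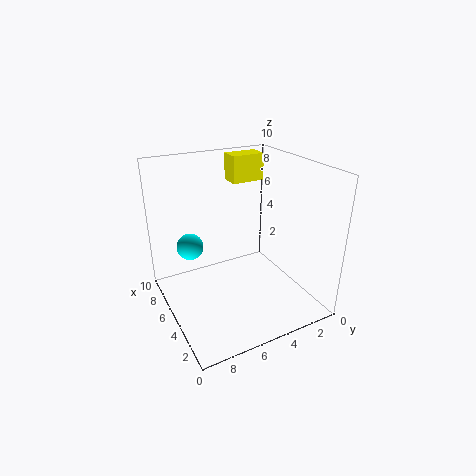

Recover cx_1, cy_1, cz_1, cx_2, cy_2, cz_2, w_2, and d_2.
cx_1 = 8
cy_1 = 7.5
cz_1 = 3.5
cx_2 = 7.5
cy_2 = 1.5
cz_2 = 8
w_2 = 1.5
d_2 = 2.5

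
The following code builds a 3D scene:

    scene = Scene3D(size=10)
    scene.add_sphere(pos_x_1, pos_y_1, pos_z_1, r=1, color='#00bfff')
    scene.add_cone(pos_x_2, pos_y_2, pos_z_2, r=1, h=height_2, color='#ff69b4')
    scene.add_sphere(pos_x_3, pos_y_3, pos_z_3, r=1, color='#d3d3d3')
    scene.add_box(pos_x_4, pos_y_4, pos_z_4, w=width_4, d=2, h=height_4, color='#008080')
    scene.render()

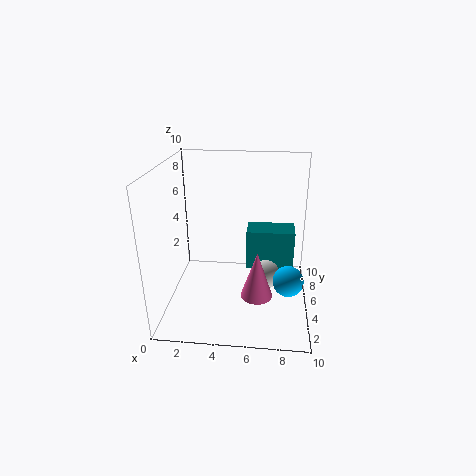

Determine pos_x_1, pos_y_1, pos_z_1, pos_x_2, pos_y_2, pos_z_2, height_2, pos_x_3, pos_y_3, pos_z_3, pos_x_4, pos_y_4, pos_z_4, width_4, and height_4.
pos_x_1 = 8.5; pos_y_1 = 3; pos_z_1 = 3; pos_x_2 = 6.5; pos_y_2 = 2; pos_z_2 = 2.5; height_2 = 3; pos_x_3 = 7; pos_y_3 = 4.5; pos_z_3 = 2.5; pos_x_4 = 5.5; pos_y_4 = 6; pos_z_4 = 2; width_4 = 3.5; height_4 = 3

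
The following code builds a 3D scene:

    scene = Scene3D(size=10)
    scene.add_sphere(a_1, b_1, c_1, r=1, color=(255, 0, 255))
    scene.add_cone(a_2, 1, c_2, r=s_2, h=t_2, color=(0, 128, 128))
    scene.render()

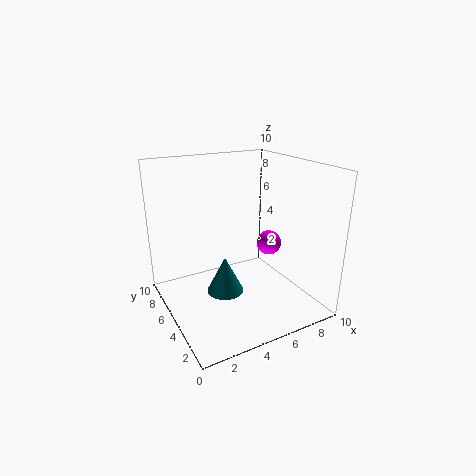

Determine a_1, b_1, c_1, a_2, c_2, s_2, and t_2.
a_1 = 9; b_1 = 7; c_1 = 3; a_2 = 2; c_2 = 4; s_2 = 1; t_2 = 2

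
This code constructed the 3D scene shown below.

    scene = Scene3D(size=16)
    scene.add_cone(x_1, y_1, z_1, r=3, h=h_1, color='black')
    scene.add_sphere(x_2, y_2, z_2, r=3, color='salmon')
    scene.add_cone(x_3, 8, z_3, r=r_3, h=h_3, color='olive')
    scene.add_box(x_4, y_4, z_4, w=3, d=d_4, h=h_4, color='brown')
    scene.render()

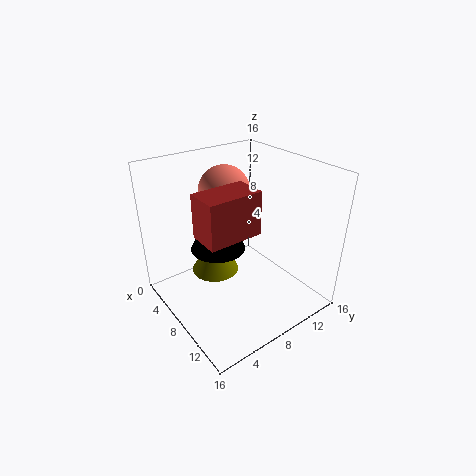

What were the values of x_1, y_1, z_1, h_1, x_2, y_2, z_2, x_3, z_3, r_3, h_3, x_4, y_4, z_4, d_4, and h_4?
x_1 = 7, y_1 = 6, z_1 = 7, h_1 = 6, x_2 = 4, y_2 = 9, z_2 = 12, x_3 = 3, z_3 = 1, r_3 = 3, h_3 = 5, x_4 = 11, y_4 = 1, z_4 = 12, d_4 = 5, h_4 = 4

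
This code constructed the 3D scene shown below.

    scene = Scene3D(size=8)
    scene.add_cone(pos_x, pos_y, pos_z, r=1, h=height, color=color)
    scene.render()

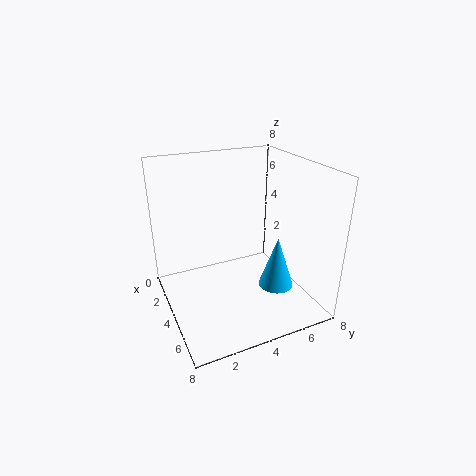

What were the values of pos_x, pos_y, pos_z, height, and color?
pos_x = 5, pos_y = 6, pos_z = 1, height = 3, color = 'deepskyblue'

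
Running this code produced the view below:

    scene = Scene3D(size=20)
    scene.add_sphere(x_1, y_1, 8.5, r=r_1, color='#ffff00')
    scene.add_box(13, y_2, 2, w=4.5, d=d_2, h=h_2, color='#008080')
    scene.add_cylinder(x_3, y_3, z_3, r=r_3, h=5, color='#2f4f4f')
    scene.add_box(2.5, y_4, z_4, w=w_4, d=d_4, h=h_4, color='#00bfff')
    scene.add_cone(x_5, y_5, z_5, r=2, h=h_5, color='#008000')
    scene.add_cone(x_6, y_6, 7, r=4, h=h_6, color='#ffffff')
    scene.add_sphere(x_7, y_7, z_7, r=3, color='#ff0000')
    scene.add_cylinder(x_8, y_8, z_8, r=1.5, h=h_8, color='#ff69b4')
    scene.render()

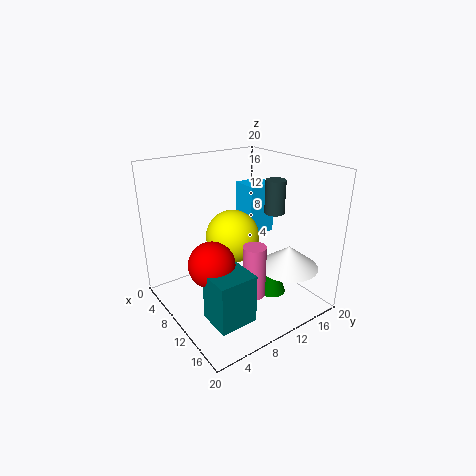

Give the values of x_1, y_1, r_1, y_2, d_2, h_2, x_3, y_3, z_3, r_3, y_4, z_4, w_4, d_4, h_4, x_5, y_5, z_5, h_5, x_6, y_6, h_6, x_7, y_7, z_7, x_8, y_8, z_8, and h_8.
x_1 = 6.5; y_1 = 11.5; r_1 = 4; y_2 = 2.5; d_2 = 5; h_2 = 6.5; x_3 = 9.5; y_3 = 17; z_3 = 12; r_3 = 1.5; y_4 = 15; z_4 = 7.5; w_4 = 4; d_4 = 4.5; h_4 = 8; x_5 = 13; y_5 = 14; z_5 = 1.5; h_5 = 6; x_6 = 16; y_6 = 14; h_6 = 3; x_7 = 12; y_7 = 4.5; z_7 = 8.5; x_8 = 15; y_8 = 9; z_8 = 4; h_8 = 7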